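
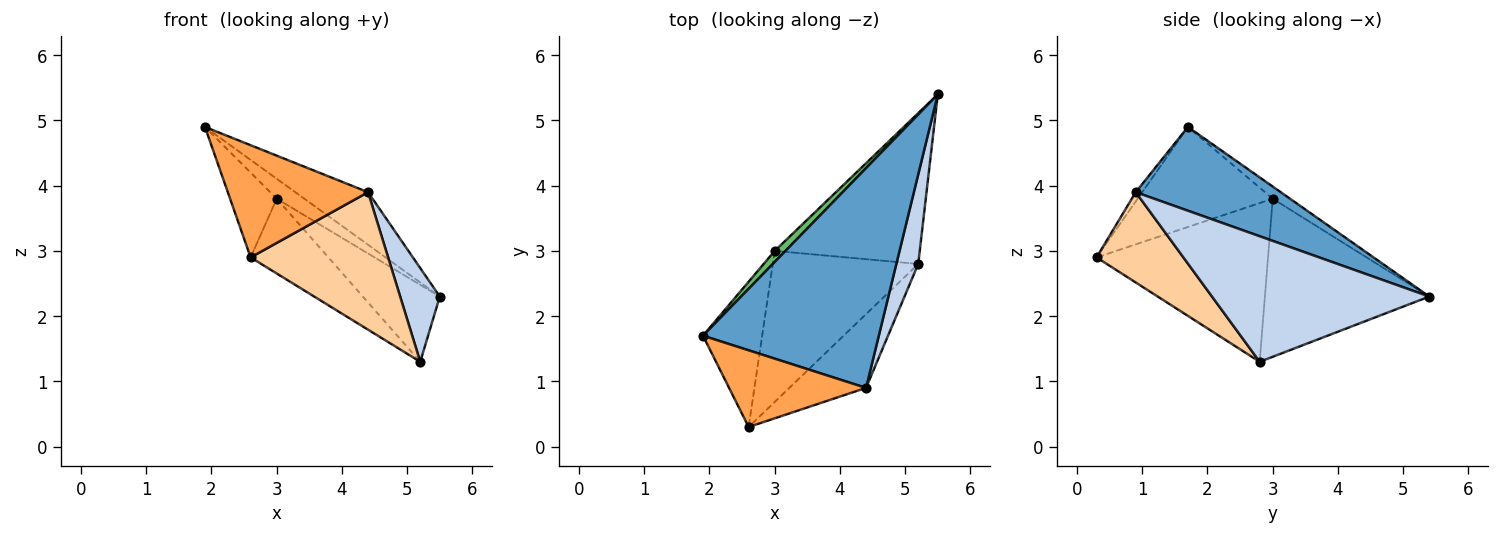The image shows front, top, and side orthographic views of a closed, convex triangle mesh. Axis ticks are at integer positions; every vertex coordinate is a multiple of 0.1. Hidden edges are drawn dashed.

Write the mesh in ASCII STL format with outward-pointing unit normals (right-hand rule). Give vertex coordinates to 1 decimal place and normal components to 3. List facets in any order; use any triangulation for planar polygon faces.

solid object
 facet normal 0.420 0.211 0.882
  outer loop
   vertex 4.4 0.9 3.9
   vertex 5.5 5.4 2.3
   vertex 1.9 1.7 4.9
  endloop
 endfacet
 facet normal 0.970 -0.177 0.169
  outer loop
   vertex 4.4 0.9 3.9
   vertex 5.2 2.8 1.3
   vertex 5.5 5.4 2.3
  endloop
 endfacet
 facet normal -0.038 -0.825 0.564
  outer loop
   vertex 4.4 0.9 3.9
   vertex 1.9 1.7 4.9
   vertex 2.6 0.3 2.9
  endloop
 endfacet
 facet normal 0.486 -0.770 -0.413
  outer loop
   vertex 4.4 0.9 3.9
   vertex 2.6 0.3 2.9
   vertex 5.2 2.8 1.3
  endloop
 endfacet
 facet normal -0.481 0.767 0.425
  outer loop
   vertex 3.0 3.0 3.8
   vertex 1.9 1.7 4.9
   vertex 5.5 5.4 2.3
  endloop
 endfacet
 facet normal -0.825 0.285 -0.488
  outer loop
   vertex 3.0 3.0 3.8
   vertex 2.6 0.3 2.9
   vertex 1.9 1.7 4.9
  endloop
 endfacet
 facet normal -0.697 0.326 -0.639
  outer loop
   vertex 3.0 3.0 3.8
   vertex 5.5 5.4 2.3
   vertex 5.2 2.8 1.3
  endloop
 endfacet
 facet normal -0.699 0.317 -0.641
  outer loop
   vertex 3.0 3.0 3.8
   vertex 5.2 2.8 1.3
   vertex 2.6 0.3 2.9
  endloop
 endfacet
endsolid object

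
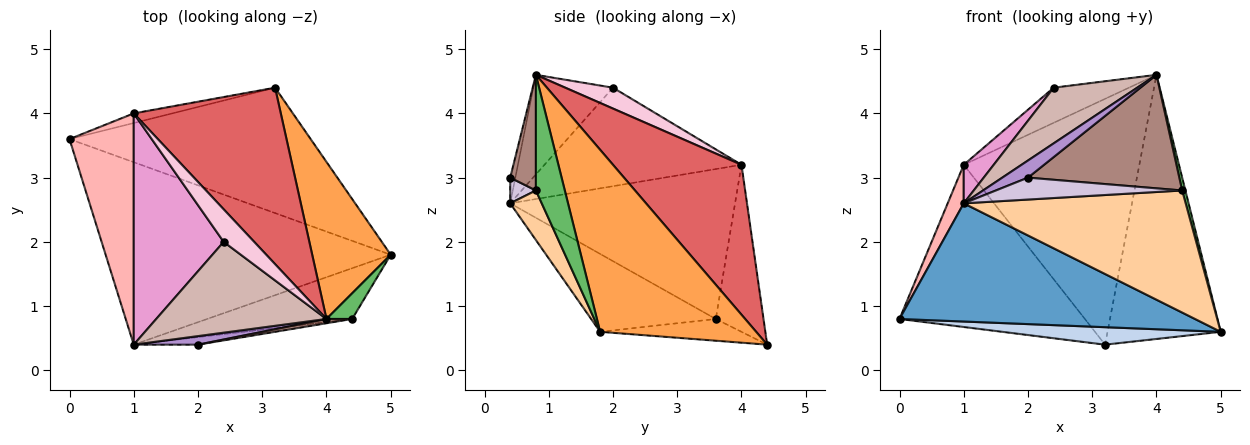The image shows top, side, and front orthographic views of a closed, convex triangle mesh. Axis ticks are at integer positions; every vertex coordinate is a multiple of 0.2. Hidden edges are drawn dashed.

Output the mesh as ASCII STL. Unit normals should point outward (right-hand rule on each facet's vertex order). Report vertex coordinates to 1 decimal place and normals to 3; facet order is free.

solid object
 facet normal -0.224 -0.530 -0.818
  outer loop
   vertex 1.0 0.4 2.6
   vertex 0.0 3.6 0.8
   vertex 5.0 1.8 0.6
  endloop
 endfacet
 facet normal -0.089 -0.137 -0.987
  outer loop
   vertex 3.2 4.4 0.4
   vertex 5.0 1.8 0.6
   vertex 0.0 3.6 0.8
  endloop
 endfacet
 facet normal 0.764 0.554 0.330
  outer loop
   vertex 3.2 4.4 0.4
   vertex 4.0 0.8 4.6
   vertex 5.0 1.8 0.6
  endloop
 endfacet
 facet normal 0.130 -0.916 -0.381
  outer loop
   vertex 4.4 0.8 2.8
   vertex 1.0 0.4 2.6
   vertex 5.0 1.8 0.6
  endloop
 endfacet
 facet normal 0.970 -0.108 0.216
  outer loop
   vertex 4.4 0.8 2.8
   vertex 5.0 1.8 0.6
   vertex 4.0 0.8 4.6
  endloop
 endfacet
 facet normal -0.249 0.967 -0.057
  outer loop
   vertex 1.0 4.0 3.2
   vertex 3.2 4.4 0.4
   vertex 0.0 3.6 0.8
  endloop
 endfacet
 facet normal 0.511 0.698 0.501
  outer loop
   vertex 1.0 4.0 3.2
   vertex 4.0 0.8 4.6
   vertex 3.2 4.4 0.4
  endloop
 endfacet
 facet normal -0.917 -0.066 0.393
  outer loop
   vertex 1.0 4.0 3.2
   vertex 0.0 3.6 0.8
   vertex 1.0 0.4 2.6
  endloop
 endfacet
 facet normal -0.176 -0.880 0.440
  outer loop
   vertex 2.0 0.4 3.0
   vertex 4.0 0.8 4.6
   vertex 1.0 0.4 2.6
  endloop
 endfacet
 facet normal 0.129 -0.937 -0.323
  outer loop
   vertex 2.0 0.4 3.0
   vertex 1.0 0.4 2.6
   vertex 4.4 0.8 2.8
  endloop
 endfacet
 facet normal 0.167 -0.985 0.037
  outer loop
   vertex 2.0 0.4 3.0
   vertex 4.4 0.8 2.8
   vertex 4.0 0.8 4.6
  endloop
 endfacet
 facet normal -0.446 -0.468 0.763
  outer loop
   vertex 2.4 2.0 4.4
   vertex 1.0 0.4 2.6
   vertex 4.0 0.8 4.6
  endloop
 endfacet
 facet normal -0.734 -0.112 0.670
  outer loop
   vertex 2.4 2.0 4.4
   vertex 1.0 4.0 3.2
   vertex 1.0 0.4 2.6
  endloop
 endfacet
 facet normal 0.422 0.665 0.616
  outer loop
   vertex 2.4 2.0 4.4
   vertex 4.0 0.8 4.6
   vertex 1.0 4.0 3.2
  endloop
 endfacet
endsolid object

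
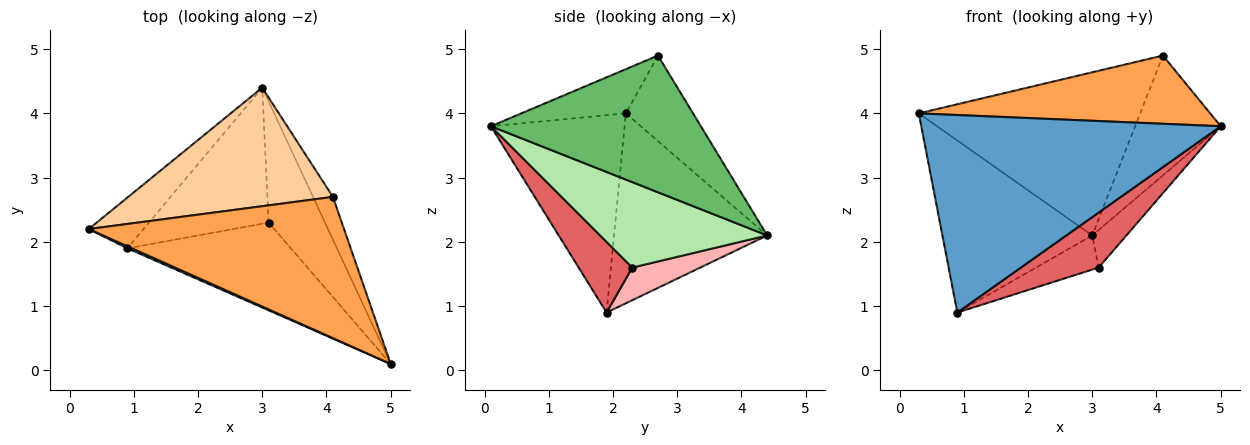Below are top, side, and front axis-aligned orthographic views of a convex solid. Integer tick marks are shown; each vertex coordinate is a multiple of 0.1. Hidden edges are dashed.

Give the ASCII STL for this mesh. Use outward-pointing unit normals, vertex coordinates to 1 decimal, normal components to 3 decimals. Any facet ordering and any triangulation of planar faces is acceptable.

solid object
 facet normal -0.408 -0.913 0.009
  outer loop
   vertex 0.9 1.9 0.9
   vertex 5.0 0.1 3.8
   vertex 0.3 2.2 4.0
  endloop
 endfacet
 facet normal -0.700 0.685 -0.202
  outer loop
   vertex 0.9 1.9 0.9
   vertex 0.3 2.2 4.0
   vertex 3.0 4.4 2.1
  endloop
 endfacet
 facet normal -0.154 -0.430 0.890
  outer loop
   vertex 4.1 2.7 4.9
   vertex 0.3 2.2 4.0
   vertex 5.0 0.1 3.8
  endloop
 endfacet
 facet normal -0.239 0.786 0.571
  outer loop
   vertex 4.1 2.7 4.9
   vertex 3.0 4.4 2.1
   vertex 0.3 2.2 4.0
  endloop
 endfacet
 facet normal 0.918 0.374 -0.133
  outer loop
   vertex 4.1 2.7 4.9
   vertex 5.0 0.1 3.8
   vertex 3.0 4.4 2.1
  endloop
 endfacet
 facet normal 0.823 0.168 -0.542
  outer loop
   vertex 3.1 2.3 1.6
   vertex 3.0 4.4 2.1
   vertex 5.0 0.1 3.8
  endloop
 endfacet
 facet normal 0.344 -0.499 -0.796
  outer loop
   vertex 3.1 2.3 1.6
   vertex 5.0 0.1 3.8
   vertex 0.9 1.9 0.9
  endloop
 endfacet
 facet normal 0.256 0.235 -0.938
  outer loop
   vertex 3.1 2.3 1.6
   vertex 0.9 1.9 0.9
   vertex 3.0 4.4 2.1
  endloop
 endfacet
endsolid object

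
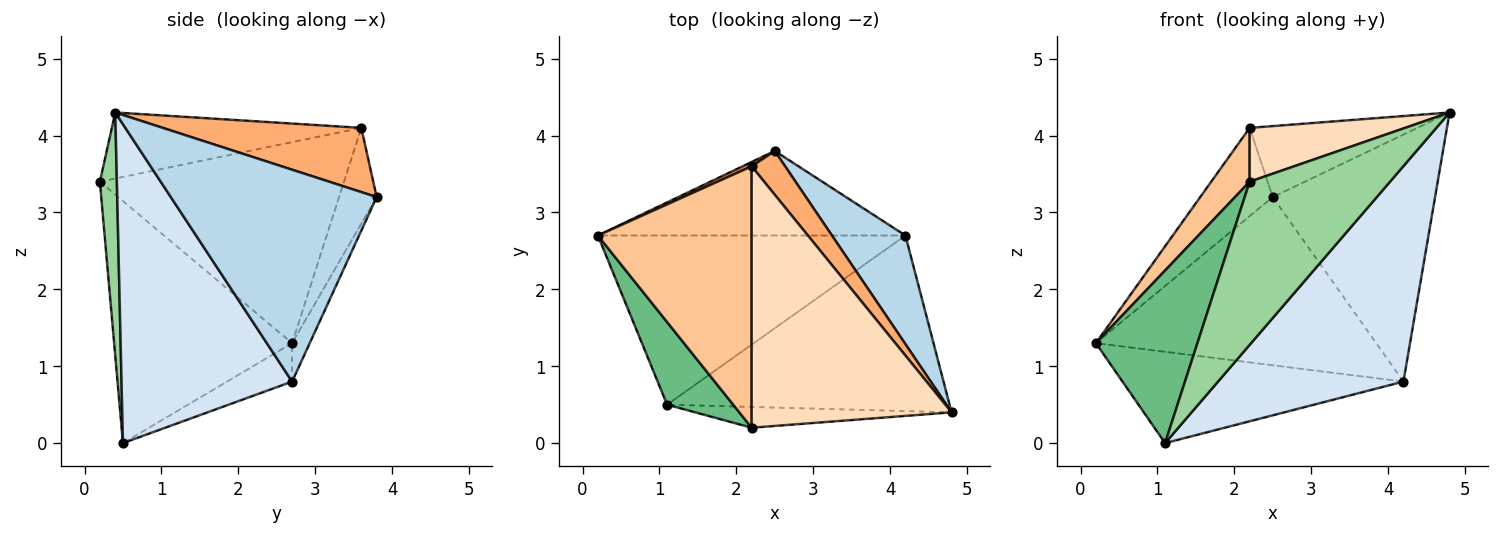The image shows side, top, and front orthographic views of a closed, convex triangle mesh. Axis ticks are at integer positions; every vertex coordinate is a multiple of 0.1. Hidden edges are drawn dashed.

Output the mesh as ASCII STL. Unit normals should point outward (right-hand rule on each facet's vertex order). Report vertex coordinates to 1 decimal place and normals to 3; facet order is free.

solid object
 facet normal -0.056 0.892 -0.449
  outer loop
   vertex 4.2 2.7 0.8
   vertex 0.2 2.7 1.3
   vertex 2.5 3.8 3.2
  endloop
 endfacet
 facet normal -0.109 0.472 -0.875
  outer loop
   vertex 4.2 2.7 0.8
   vertex 1.1 0.5 0.0
   vertex 0.2 2.7 1.3
  endloop
 endfacet
 facet normal 0.758 0.598 0.263
  outer loop
   vertex 4.2 2.7 0.8
   vertex 2.5 3.8 3.2
   vertex 4.8 0.4 4.3
  endloop
 endfacet
 facet normal 0.581 -0.631 -0.514
  outer loop
   vertex 4.2 2.7 0.8
   vertex 4.8 0.4 4.3
   vertex 1.1 0.5 0.0
  endloop
 endfacet
 facet normal -0.460 0.887 0.044
  outer loop
   vertex 2.2 3.6 4.1
   vertex 2.5 3.8 3.2
   vertex 0.2 2.7 1.3
  endloop
 endfacet
 facet normal 0.710 0.600 0.370
  outer loop
   vertex 2.2 3.6 4.1
   vertex 4.8 0.4 4.3
   vertex 2.5 3.8 3.2
  endloop
 endfacet
 facet normal -0.788 -0.124 0.603
  outer loop
   vertex 2.2 0.2 3.4
   vertex 2.2 3.6 4.1
   vertex 0.2 2.7 1.3
  endloop
 endfacet
 facet normal -0.308 -0.192 0.932
  outer loop
   vertex 2.2 0.2 3.4
   vertex 4.8 0.4 4.3
   vertex 2.2 3.6 4.1
  endloop
 endfacet
 facet normal -0.845 -0.482 0.231
  outer loop
   vertex 2.2 0.2 3.4
   vertex 0.2 2.7 1.3
   vertex 1.1 0.5 0.0
  endloop
 endfacet
 facet normal 0.119 -0.985 -0.125
  outer loop
   vertex 2.2 0.2 3.4
   vertex 1.1 0.5 0.0
   vertex 4.8 0.4 4.3
  endloop
 endfacet
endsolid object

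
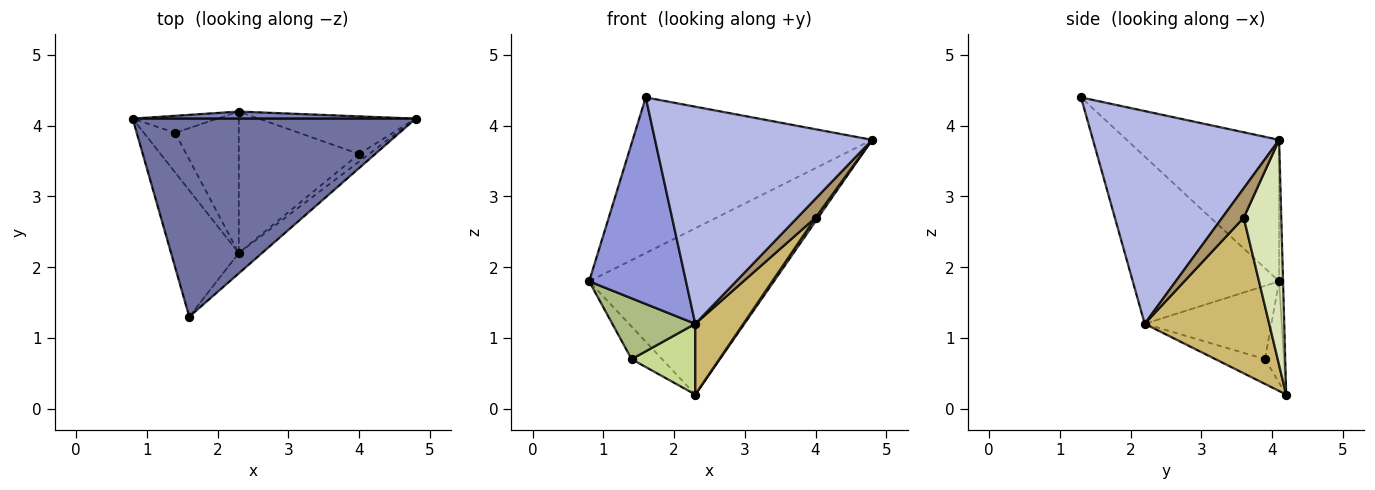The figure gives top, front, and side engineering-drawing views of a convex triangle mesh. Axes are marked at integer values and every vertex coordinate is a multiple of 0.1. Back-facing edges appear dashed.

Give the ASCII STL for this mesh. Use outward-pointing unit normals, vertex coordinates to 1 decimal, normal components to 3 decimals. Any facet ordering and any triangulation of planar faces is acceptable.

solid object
 facet normal -0.366 0.575 0.732
  outer loop
   vertex 1.6 1.3 4.4
   vertex 4.8 4.1 3.8
   vertex 0.8 4.1 1.8
  endloop
 endfacet
 facet normal -0.021 0.999 0.043
  outer loop
   vertex 2.3 4.2 0.2
   vertex 0.8 4.1 1.8
   vertex 4.8 4.1 3.8
  endloop
 endfacet
 facet normal -0.790 -0.523 -0.320
  outer loop
   vertex 2.3 2.2 1.2
   vertex 1.6 1.3 4.4
   vertex 0.8 4.1 1.8
  endloop
 endfacet
 facet normal 0.649 -0.757 -0.071
  outer loop
   vertex 2.3 2.2 1.2
   vertex 4.8 4.1 3.8
   vertex 1.6 1.3 4.4
  endloop
 endfacet
 facet normal -0.484 0.776 -0.405
  outer loop
   vertex 1.4 3.9 0.7
   vertex 0.8 4.1 1.8
   vertex 2.3 4.2 0.2
  endloop
 endfacet
 facet normal -0.788 -0.516 -0.336
  outer loop
   vertex 1.4 3.9 0.7
   vertex 2.3 2.2 1.2
   vertex 0.8 4.1 1.8
  endloop
 endfacet
 facet normal -0.329 -0.422 -0.845
  outer loop
   vertex 1.4 3.9 0.7
   vertex 2.3 4.2 0.2
   vertex 2.3 2.2 1.2
  endloop
 endfacet
 facet normal 0.819 -0.056 -0.571
  outer loop
   vertex 4.0 3.6 2.7
   vertex 2.3 4.2 0.2
   vertex 4.8 4.1 3.8
  endloop
 endfacet
 facet normal 0.738 -0.626 -0.252
  outer loop
   vertex 4.0 3.6 2.7
   vertex 4.8 4.1 3.8
   vertex 2.3 2.2 1.2
  endloop
 endfacet
 facet normal 0.757 -0.292 -0.585
  outer loop
   vertex 4.0 3.6 2.7
   vertex 2.3 2.2 1.2
   vertex 2.3 4.2 0.2
  endloop
 endfacet
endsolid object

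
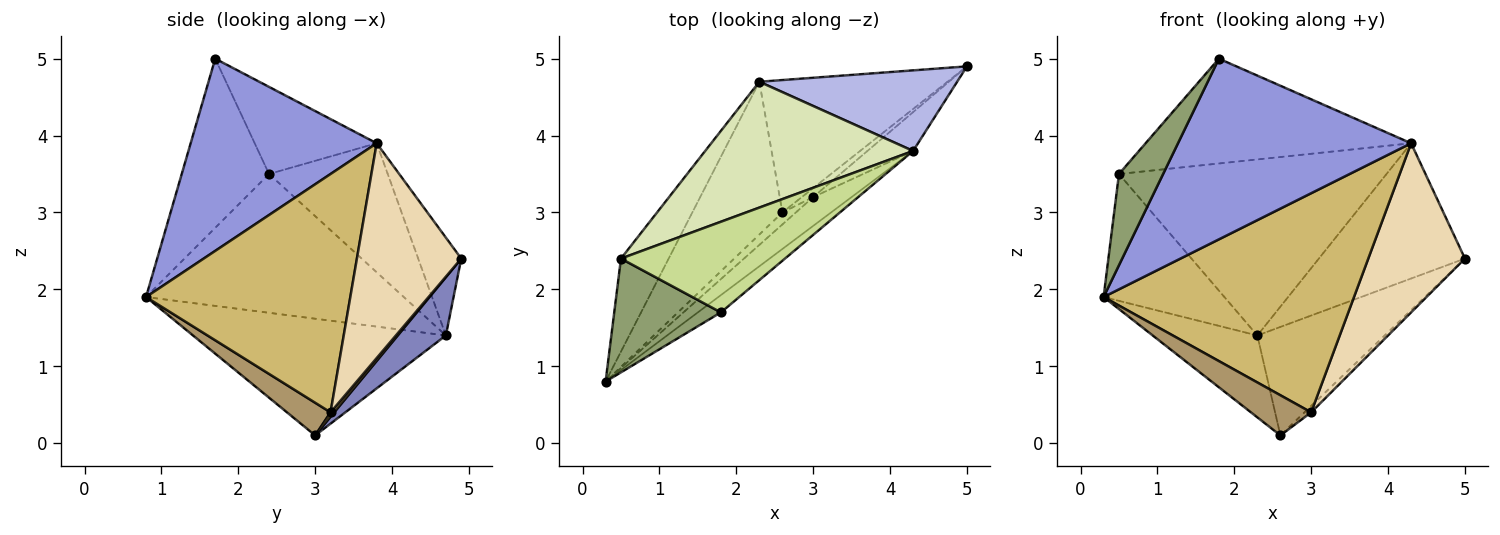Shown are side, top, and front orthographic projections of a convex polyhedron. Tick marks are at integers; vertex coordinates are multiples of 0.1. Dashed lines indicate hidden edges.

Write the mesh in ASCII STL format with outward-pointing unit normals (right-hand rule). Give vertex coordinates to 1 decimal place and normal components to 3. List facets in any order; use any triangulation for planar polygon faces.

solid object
 facet normal -0.752 0.311 -0.581
  outer loop
   vertex 2.3 4.7 1.4
   vertex 2.6 3.0 0.1
   vertex 0.3 0.8 1.9
  endloop
 endfacet
 facet normal 0.233 0.616 -0.752
  outer loop
   vertex 2.3 4.7 1.4
   vertex 5.0 4.9 2.4
   vertex 2.6 3.0 0.1
  endloop
 endfacet
 facet normal 0.622 -0.779 -0.075
  outer loop
   vertex 4.3 3.8 3.9
   vertex 1.8 1.7 5.0
   vertex 0.3 0.8 1.9
  endloop
 endfacet
 facet normal -0.245 0.833 0.496
  outer loop
   vertex 4.3 3.8 3.9
   vertex 5.0 4.9 2.4
   vertex 2.3 4.7 1.4
  endloop
 endfacet
 facet normal -0.778 -0.393 0.490
  outer loop
   vertex 0.5 2.4 3.5
   vertex 0.3 0.8 1.9
   vertex 1.8 1.7 5.0
  endloop
 endfacet
 facet normal -0.865 0.405 -0.297
  outer loop
   vertex 0.5 2.4 3.5
   vertex 2.3 4.7 1.4
   vertex 0.3 0.8 1.9
  endloop
 endfacet
 facet normal -0.328 0.714 0.618
  outer loop
   vertex 0.5 2.4 3.5
   vertex 1.8 1.7 5.0
   vertex 4.3 3.8 3.9
  endloop
 endfacet
 facet normal -0.339 0.765 0.547
  outer loop
   vertex 0.5 2.4 3.5
   vertex 4.3 3.8 3.9
   vertex 2.3 4.7 1.4
  endloop
 endfacet
 facet normal 0.570 -0.788 -0.235
  outer loop
   vertex 3.0 3.2 0.4
   vertex 0.3 0.8 1.9
   vertex 2.6 3.0 0.1
  endloop
 endfacet
 facet normal 0.629 -0.771 -0.101
  outer loop
   vertex 3.0 3.2 0.4
   vertex 4.3 3.8 3.9
   vertex 0.3 0.8 1.9
  endloop
 endfacet
 facet normal 0.305 0.554 -0.775
  outer loop
   vertex 3.0 3.2 0.4
   vertex 2.6 3.0 0.1
   vertex 5.0 4.9 2.4
  endloop
 endfacet
 facet normal 0.725 -0.671 -0.154
  outer loop
   vertex 3.0 3.2 0.4
   vertex 5.0 4.9 2.4
   vertex 4.3 3.8 3.9
  endloop
 endfacet
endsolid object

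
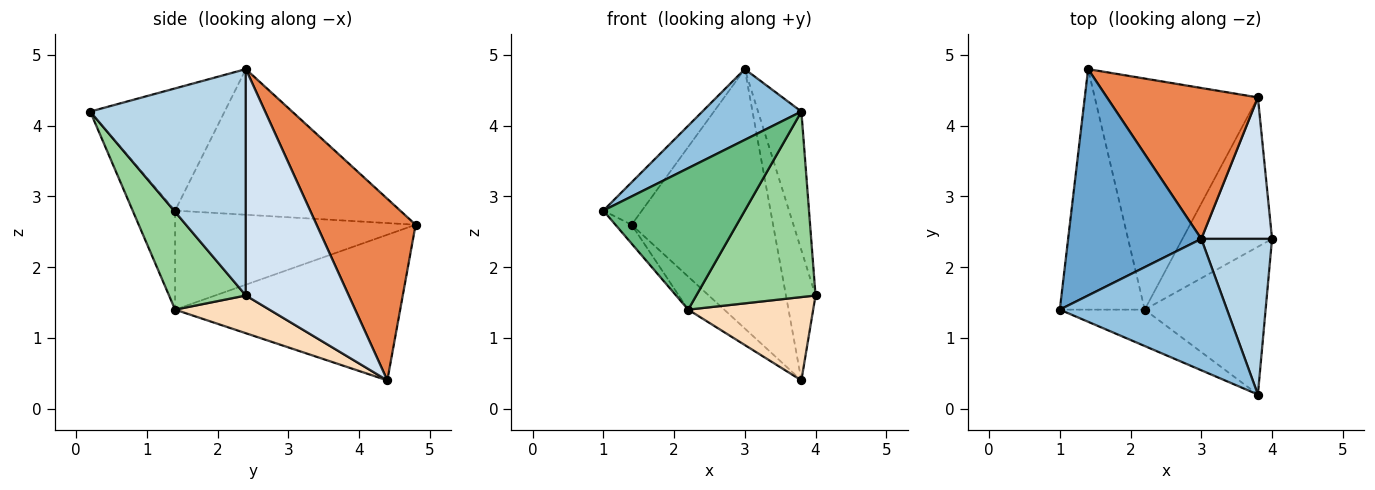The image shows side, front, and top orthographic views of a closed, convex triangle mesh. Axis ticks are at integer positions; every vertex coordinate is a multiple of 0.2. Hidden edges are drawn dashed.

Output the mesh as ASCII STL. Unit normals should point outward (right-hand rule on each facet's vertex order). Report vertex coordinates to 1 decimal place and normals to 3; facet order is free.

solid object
 facet normal -0.732 0.126 0.669
  outer loop
   vertex 3.0 2.4 4.8
   vertex 1.4 4.8 2.6
   vertex 1.0 1.4 2.8
  endloop
 endfacet
 facet normal -0.541 -0.399 0.740
  outer loop
   vertex 3.8 0.2 4.2
   vertex 3.0 2.4 4.8
   vertex 1.0 1.4 2.8
  endloop
 endfacet
 facet normal 0.922 0.257 0.288
  outer loop
   vertex 3.8 0.2 4.2
   vertex 4.0 2.4 1.6
   vertex 3.0 2.4 4.8
  endloop
 endfacet
 facet normal 0.920 0.265 0.288
  outer loop
   vertex 3.8 4.4 0.4
   vertex 3.0 2.4 4.8
   vertex 4.0 2.4 1.6
  endloop
 endfacet
 facet normal 0.518 0.740 0.430
  outer loop
   vertex 3.8 4.4 0.4
   vertex 1.4 4.8 2.6
   vertex 3.0 2.4 4.8
  endloop
 endfacet
 facet normal -0.758 0.051 -0.650
  outer loop
   vertex 2.2 1.4 1.4
   vertex 1.0 1.4 2.8
   vertex 1.4 4.8 2.6
  endloop
 endfacet
 facet normal -0.662 0.106 -0.742
  outer loop
   vertex 2.2 1.4 1.4
   vertex 1.4 4.8 2.6
   vertex 3.8 4.4 0.4
  endloop
 endfacet
 facet normal 0.345 -0.457 -0.820
  outer loop
   vertex 2.2 1.4 1.4
   vertex 3.8 4.4 0.4
   vertex 4.0 2.4 1.6
  endloop
 endfacet
 facet normal -0.279 -0.930 -0.239
  outer loop
   vertex 2.2 1.4 1.4
   vertex 3.8 0.2 4.2
   vertex 1.0 1.4 2.8
  endloop
 endfacet
 facet normal 0.450 -0.699 -0.556
  outer loop
   vertex 2.2 1.4 1.4
   vertex 4.0 2.4 1.6
   vertex 3.8 0.2 4.2
  endloop
 endfacet
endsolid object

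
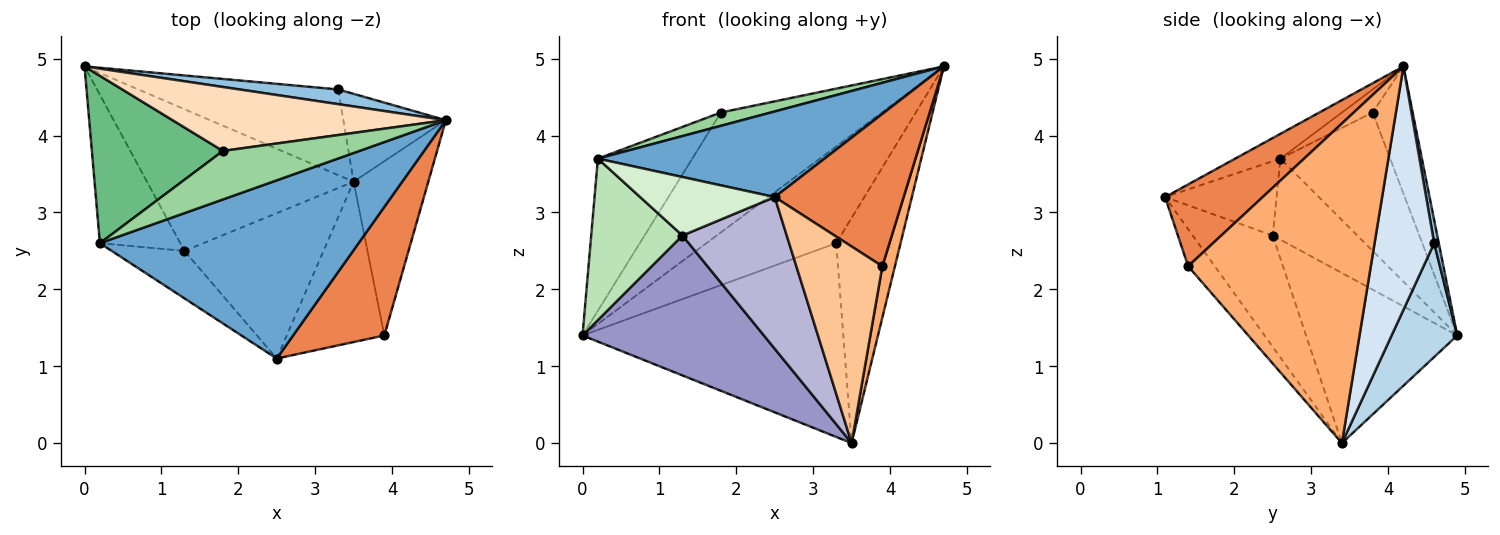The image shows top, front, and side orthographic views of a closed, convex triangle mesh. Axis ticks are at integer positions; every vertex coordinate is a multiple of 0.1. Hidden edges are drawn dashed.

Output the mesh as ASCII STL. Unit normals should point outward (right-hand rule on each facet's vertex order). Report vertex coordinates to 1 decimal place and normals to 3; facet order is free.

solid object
 facet normal -0.086 -0.431 0.898
  outer loop
   vertex 0.2 2.6 3.7
   vertex 2.5 1.1 3.2
   vertex 4.7 4.2 4.9
  endloop
 endfacet
 facet normal 0.035 0.988 0.150
  outer loop
   vertex 3.3 4.6 2.6
   vertex 0.0 4.9 1.4
   vertex 4.7 4.2 4.9
  endloop
 endfacet
 facet normal 0.224 0.891 -0.394
  outer loop
   vertex 3.3 4.6 2.6
   vertex 3.5 3.4 0.0
   vertex 0.0 4.9 1.4
  endloop
 endfacet
 facet normal 0.654 0.705 -0.275
  outer loop
   vertex 3.3 4.6 2.6
   vertex 4.7 4.2 4.9
   vertex 3.5 3.4 0.0
  endloop
 endfacet
 facet normal 0.501 -0.662 0.558
  outer loop
   vertex 3.9 1.4 2.3
   vertex 4.7 4.2 4.9
   vertex 2.5 1.1 3.2
  endloop
 endfacet
 facet normal 0.972 -0.067 -0.227
  outer loop
   vertex 3.9 1.4 2.3
   vertex 3.5 3.4 0.0
   vertex 4.7 4.2 4.9
  endloop
 endfacet
 facet normal -0.234 -0.753 -0.615
  outer loop
   vertex 3.9 1.4 2.3
   vertex 2.5 1.1 3.2
   vertex 3.5 3.4 0.0
  endloop
 endfacet
 facet normal -0.214 0.862 0.460
  outer loop
   vertex 1.8 3.8 4.3
   vertex 4.7 4.2 4.9
   vertex 0.0 4.9 1.4
  endloop
 endfacet
 facet normal -0.616 0.530 0.583
  outer loop
   vertex 1.8 3.8 4.3
   vertex 0.0 4.9 1.4
   vertex 0.2 2.6 3.7
  endloop
 endfacet
 facet normal -0.161 -0.261 0.952
  outer loop
   vertex 1.8 3.8 4.3
   vertex 0.2 2.6 3.7
   vertex 4.7 4.2 4.9
  endloop
 endfacet
 facet normal -0.564 -0.608 -0.559
  outer loop
   vertex 1.3 2.5 2.7
   vertex 0.2 2.6 3.7
   vertex 0.0 4.9 1.4
  endloop
 endfacet
 facet normal -0.541 -0.653 -0.530
  outer loop
   vertex 1.3 2.5 2.7
   vertex 2.5 1.1 3.2
   vertex 0.2 2.6 3.7
  endloop
 endfacet
 facet normal -0.505 -0.606 -0.614
  outer loop
   vertex 1.3 2.5 2.7
   vertex 0.0 4.9 1.4
   vertex 3.5 3.4 0.0
  endloop
 endfacet
 facet normal -0.485 -0.632 -0.605
  outer loop
   vertex 1.3 2.5 2.7
   vertex 3.5 3.4 0.0
   vertex 2.5 1.1 3.2
  endloop
 endfacet
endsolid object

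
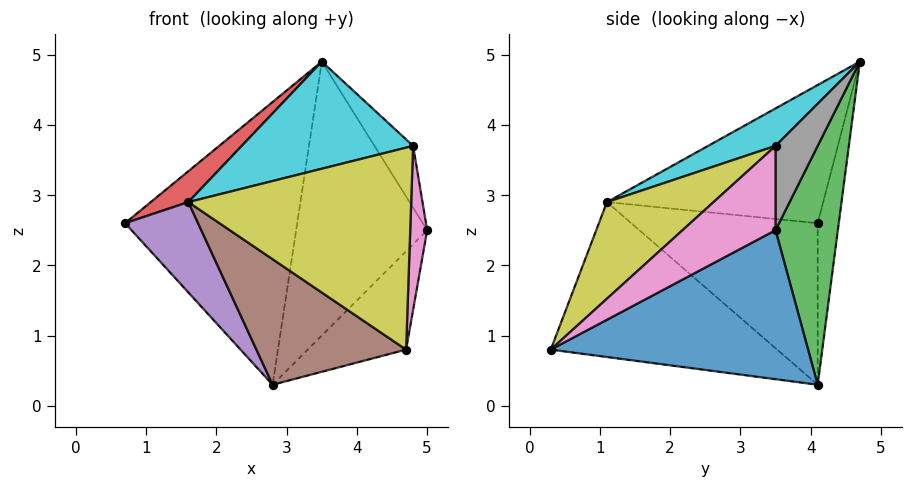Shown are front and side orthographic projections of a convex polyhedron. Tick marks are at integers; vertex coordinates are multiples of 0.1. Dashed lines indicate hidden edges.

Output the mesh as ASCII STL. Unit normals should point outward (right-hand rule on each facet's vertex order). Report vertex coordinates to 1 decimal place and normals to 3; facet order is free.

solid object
 facet normal 0.716 0.274 -0.642
  outer loop
   vertex 2.8 4.1 0.3
   vertex 5.0 3.5 2.5
   vertex 4.7 0.3 0.8
  endloop
 endfacet
 facet normal -0.121 0.987 -0.110
  outer loop
   vertex 3.5 4.7 4.9
   vertex 2.8 4.1 0.3
   vertex 0.7 4.1 2.6
  endloop
 endfacet
 facet normal 0.422 0.888 -0.180
  outer loop
   vertex 3.5 4.7 4.9
   vertex 5.0 3.5 2.5
   vertex 2.8 4.1 0.3
  endloop
 endfacet
 facet normal -0.617 -0.107 0.779
  outer loop
   vertex 1.6 1.1 2.9
   vertex 3.5 4.7 4.9
   vertex 0.7 4.1 2.6
  endloop
 endfacet
 facet normal -0.709 -0.278 -0.648
  outer loop
   vertex 1.6 1.1 2.9
   vertex 0.7 4.1 2.6
   vertex 2.8 4.1 0.3
  endloop
 endfacet
 facet normal -0.584 -0.386 -0.715
  outer loop
   vertex 1.6 1.1 2.9
   vertex 2.8 4.1 0.3
   vertex 4.7 0.3 0.8
  endloop
 endfacet
 facet normal 0.971 -0.177 0.162
  outer loop
   vertex 4.8 3.5 3.7
   vertex 4.7 0.3 0.8
   vertex 5.0 3.5 2.5
  endloop
 endfacet
 facet normal 0.732 0.671 0.122
  outer loop
   vertex 4.8 3.5 3.7
   vertex 5.0 3.5 2.5
   vertex 3.5 4.7 4.9
  endloop
 endfacet
 facet normal 0.308 -0.644 0.700
  outer loop
   vertex 4.8 3.5 3.7
   vertex 1.6 1.1 2.9
   vertex 4.7 0.3 0.8
  endloop
 endfacet
 facet normal 0.220 -0.560 0.799
  outer loop
   vertex 4.8 3.5 3.7
   vertex 3.5 4.7 4.9
   vertex 1.6 1.1 2.9
  endloop
 endfacet
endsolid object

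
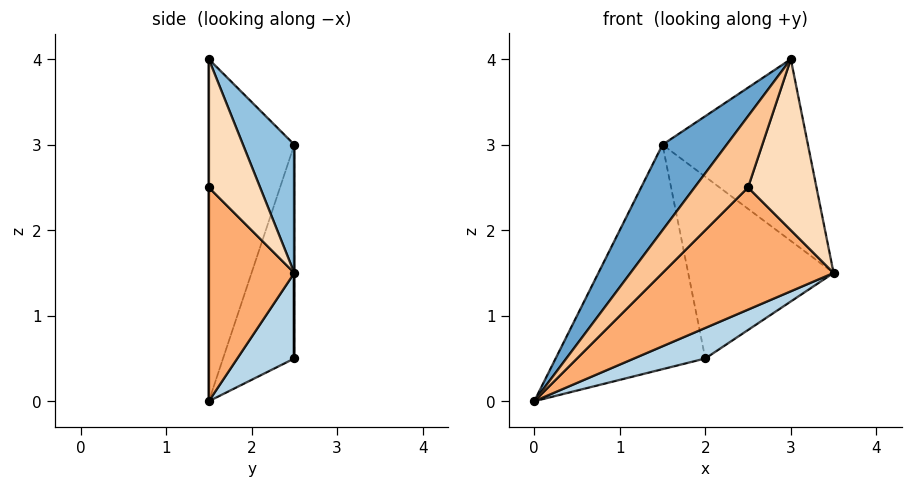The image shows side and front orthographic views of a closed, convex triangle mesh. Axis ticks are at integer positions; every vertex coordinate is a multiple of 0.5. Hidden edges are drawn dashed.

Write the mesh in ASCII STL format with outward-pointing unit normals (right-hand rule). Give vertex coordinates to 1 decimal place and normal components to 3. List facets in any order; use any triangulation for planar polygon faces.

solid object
 facet normal -0.686 -0.514 0.514
  outer loop
   vertex 1.5 2.5 3.0
   vertex 0.0 1.5 0.0
   vertex 3.0 1.5 4.0
  endloop
 endfacet
 facet normal 0.304 0.862 0.406
  outer loop
   vertex 1.5 2.5 3.0
   vertex 3.0 1.5 4.0
   vertex 3.5 2.5 1.5
  endloop
 endfacet
 facet normal 0.456 -0.570 -0.684
  outer loop
   vertex 2.0 2.5 0.5
   vertex 3.5 2.5 1.5
   vertex 0.0 1.5 0.0
  endloop
 endfacet
 facet normal -0.428 0.900 -0.086
  outer loop
   vertex 2.0 2.5 0.5
   vertex 0.0 1.5 0.0
   vertex 1.5 2.5 3.0
  endloop
 endfacet
 facet normal 0.000 1.000 0.000
  outer loop
   vertex 2.0 2.5 0.5
   vertex 1.5 2.5 3.0
   vertex 3.5 2.5 1.5
  endloop
 endfacet
 facet normal 0.408 -0.816 -0.408
  outer loop
   vertex 2.5 1.5 2.5
   vertex 0.0 1.5 0.0
   vertex 3.5 2.5 1.5
  endloop
 endfacet
 facet normal 0.000 -1.000 0.000
  outer loop
   vertex 2.5 1.5 2.5
   vertex 3.0 1.5 4.0
   vertex 0.0 1.5 0.0
  endloop
 endfacet
 facet normal 0.588 -0.784 -0.196
  outer loop
   vertex 2.5 1.5 2.5
   vertex 3.5 2.5 1.5
   vertex 3.0 1.5 4.0
  endloop
 endfacet
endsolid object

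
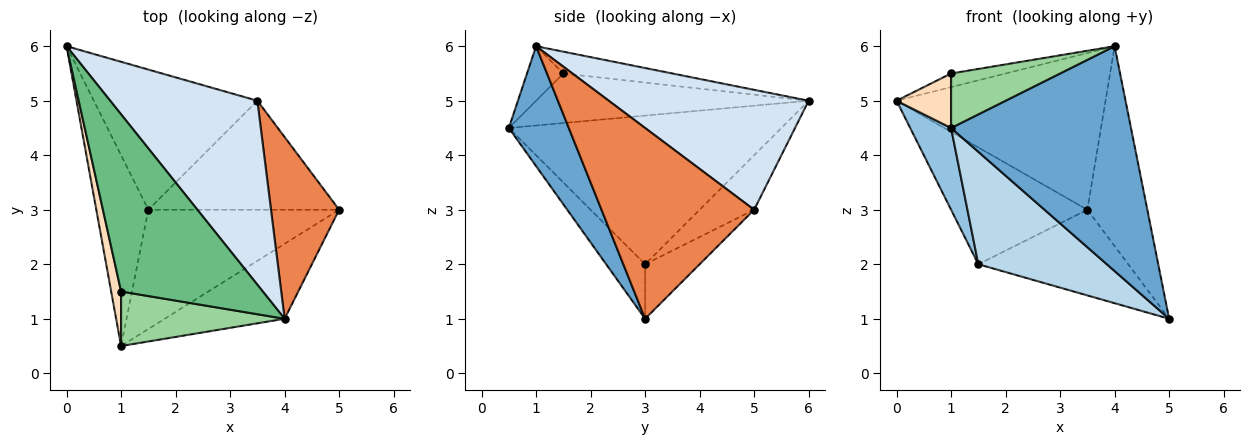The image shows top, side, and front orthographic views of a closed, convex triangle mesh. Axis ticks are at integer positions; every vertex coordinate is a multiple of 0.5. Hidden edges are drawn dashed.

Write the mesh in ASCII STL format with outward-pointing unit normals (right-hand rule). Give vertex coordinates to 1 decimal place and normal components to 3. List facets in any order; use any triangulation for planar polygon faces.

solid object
 facet normal 0.302 -0.905 -0.302
  outer loop
   vertex 4.0 1.0 6.0
   vertex 1.0 0.5 4.5
   vertex 5.0 3.0 1.0
  endloop
 endfacet
 facet normal -0.935 -0.140 -0.327
  outer loop
   vertex 1.5 3.0 2.0
   vertex 1.0 0.5 4.5
   vertex 0.0 6.0 5.0
  endloop
 endfacet
 facet normal -0.204 -0.672 -0.712
  outer loop
   vertex 1.5 3.0 2.0
   vertex 5.0 3.0 1.0
   vertex 1.0 0.5 4.5
  endloop
 endfacet
 facet normal 0.527 0.551 0.647
  outer loop
   vertex 3.5 5.0 3.0
   vertex 0.0 6.0 5.0
   vertex 4.0 1.0 6.0
  endloop
 endfacet
 facet normal 0.883 0.347 0.315
  outer loop
   vertex 3.5 5.0 3.0
   vertex 4.0 1.0 6.0
   vertex 5.0 3.0 1.0
  endloop
 endfacet
 facet normal -0.248 0.620 -0.744
  outer loop
   vertex 3.5 5.0 3.0
   vertex 1.5 3.0 2.0
   vertex 0.0 6.0 5.0
  endloop
 endfacet
 facet normal -0.219 0.603 -0.767
  outer loop
   vertex 3.5 5.0 3.0
   vertex 5.0 3.0 1.0
   vertex 1.5 3.0 2.0
  endloop
 endfacet
 facet normal -0.962 -0.192 0.192
  outer loop
   vertex 1.0 1.5 5.5
   vertex 0.0 6.0 5.0
   vertex 1.0 0.5 4.5
  endloop
 endfacet
 facet normal -0.152 0.076 0.986
  outer loop
   vertex 1.0 1.5 5.5
   vertex 4.0 1.0 6.0
   vertex 0.0 6.0 5.0
  endloop
 endfacet
 facet normal -0.229 -0.688 0.688
  outer loop
   vertex 1.0 1.5 5.5
   vertex 1.0 0.5 4.5
   vertex 4.0 1.0 6.0
  endloop
 endfacet
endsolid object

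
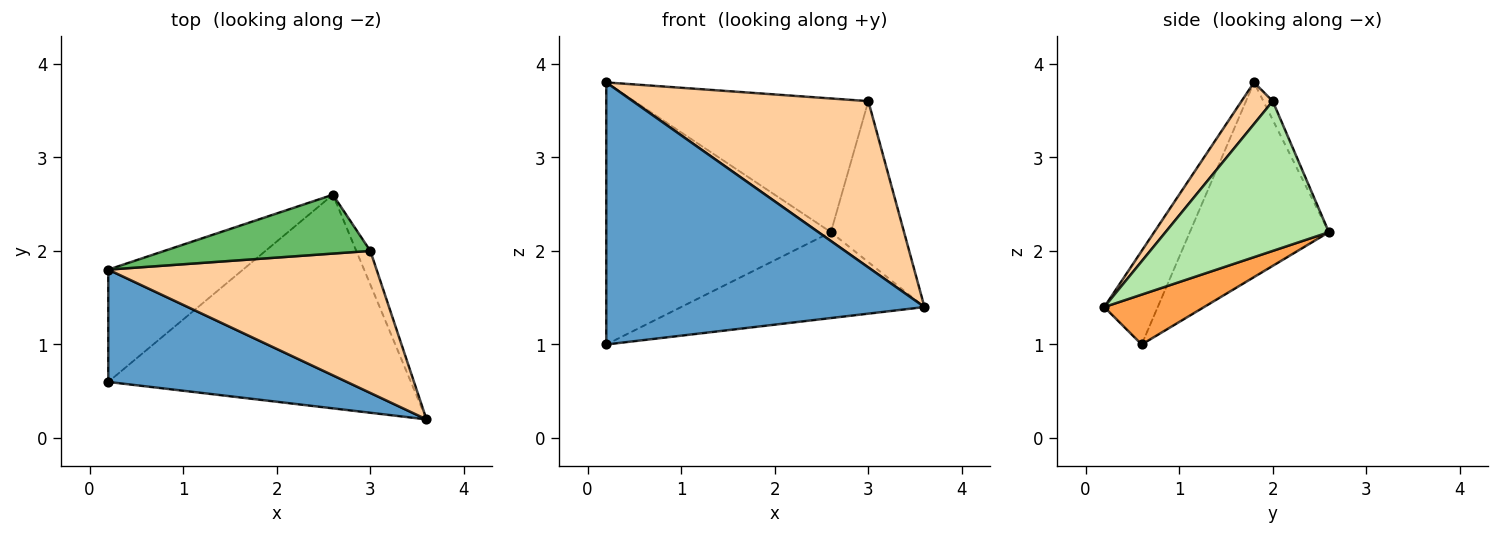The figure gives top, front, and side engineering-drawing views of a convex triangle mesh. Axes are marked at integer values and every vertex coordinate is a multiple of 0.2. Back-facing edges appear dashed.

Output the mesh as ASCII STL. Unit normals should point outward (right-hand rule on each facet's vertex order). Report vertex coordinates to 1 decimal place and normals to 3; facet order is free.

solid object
 facet normal -0.153 -0.908 0.389
  outer loop
   vertex 0.2 0.6 1.0
   vertex 3.6 0.2 1.4
   vertex 0.2 1.8 3.8
  endloop
 endfacet
 facet normal -0.495 0.799 -0.342
  outer loop
   vertex 0.2 0.6 1.0
   vertex 0.2 1.8 3.8
   vertex 2.6 2.6 2.2
  endloop
 endfacet
 facet normal 0.151 0.369 -0.917
  outer loop
   vertex 0.2 0.6 1.0
   vertex 2.6 2.6 2.2
   vertex 3.6 0.2 1.4
  endloop
 endfacet
 facet normal 0.100 -0.756 0.646
  outer loop
   vertex 3.0 2.0 3.6
   vertex 0.2 1.8 3.8
   vertex 3.6 0.2 1.4
  endloop
 endfacet
 facet normal -0.037 0.915 0.402
  outer loop
   vertex 3.0 2.0 3.6
   vertex 2.6 2.6 2.2
   vertex 0.2 1.8 3.8
  endloop
 endfacet
 facet normal 0.909 0.407 -0.085
  outer loop
   vertex 3.0 2.0 3.6
   vertex 3.6 0.2 1.4
   vertex 2.6 2.6 2.2
  endloop
 endfacet
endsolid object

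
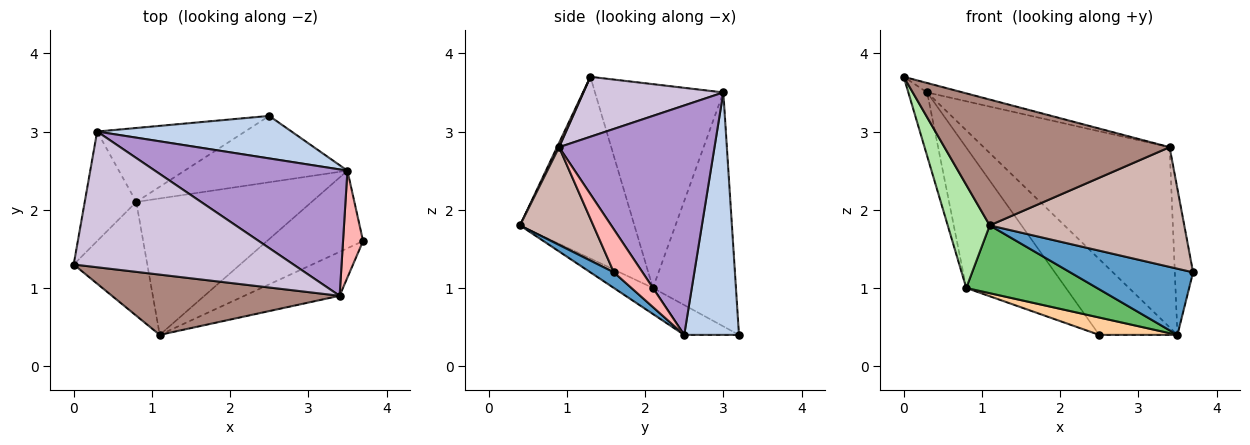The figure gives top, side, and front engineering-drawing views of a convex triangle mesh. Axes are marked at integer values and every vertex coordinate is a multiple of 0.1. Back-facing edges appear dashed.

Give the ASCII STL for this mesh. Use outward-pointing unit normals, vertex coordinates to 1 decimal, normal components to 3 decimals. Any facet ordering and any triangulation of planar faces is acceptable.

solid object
 facet normal 0.123 -0.644 -0.755
  outer loop
   vertex 3.5 2.5 0.4
   vertex 3.7 1.6 1.2
   vertex 1.1 0.4 1.8
  endloop
 endfacet
 facet normal 0.521 0.744 0.418
  outer loop
   vertex 3.5 2.5 0.4
   vertex 2.5 3.2 0.4
   vertex 0.3 3.0 3.5
  endloop
 endfacet
 facet normal -0.593 0.712 -0.375
  outer loop
   vertex 0.8 2.1 1.0
   vertex 0.3 3.0 3.5
   vertex 2.5 3.2 0.4
  endloop
 endfacet
 facet normal -0.175 -0.250 -0.952
  outer loop
   vertex 0.8 2.1 1.0
   vertex 2.5 3.2 0.4
   vertex 3.5 2.5 0.4
  endloop
 endfacet
 facet normal -0.132 -0.441 -0.888
  outer loop
   vertex 0.8 2.1 1.0
   vertex 3.5 2.5 0.4
   vertex 1.1 0.4 1.8
  endloop
 endfacet
 facet normal -0.877 -0.322 -0.355
  outer loop
   vertex 0.8 2.1 1.0
   vertex 1.1 0.4 1.8
   vertex 0.0 1.3 3.7
  endloop
 endfacet
 facet normal -0.960 0.141 -0.243
  outer loop
   vertex 0.8 2.1 1.0
   vertex 0.0 1.3 3.7
   vertex 0.3 3.0 3.5
  endloop
 endfacet
 facet normal 0.785 0.500 0.366
  outer loop
   vertex 3.4 0.9 2.8
   vertex 3.7 1.6 1.2
   vertex 3.5 2.5 0.4
  endloop
 endfacet
 facet normal 0.565 0.676 0.474
  outer loop
   vertex 3.4 0.9 2.8
   vertex 3.5 2.5 0.4
   vertex 0.3 3.0 3.5
  endloop
 endfacet
 facet normal 0.263 0.067 0.963
  outer loop
   vertex 3.4 0.9 2.8
   vertex 0.3 3.0 3.5
   vertex 0.0 1.3 3.7
  endloop
 endfacet
 facet normal 0.008 -0.902 0.432
  outer loop
   vertex 3.4 0.9 2.8
   vertex 0.0 1.3 3.7
   vertex 1.1 0.4 1.8
  endloop
 endfacet
 facet normal 0.334 -0.885 -0.325
  outer loop
   vertex 3.4 0.9 2.8
   vertex 1.1 0.4 1.8
   vertex 3.7 1.6 1.2
  endloop
 endfacet
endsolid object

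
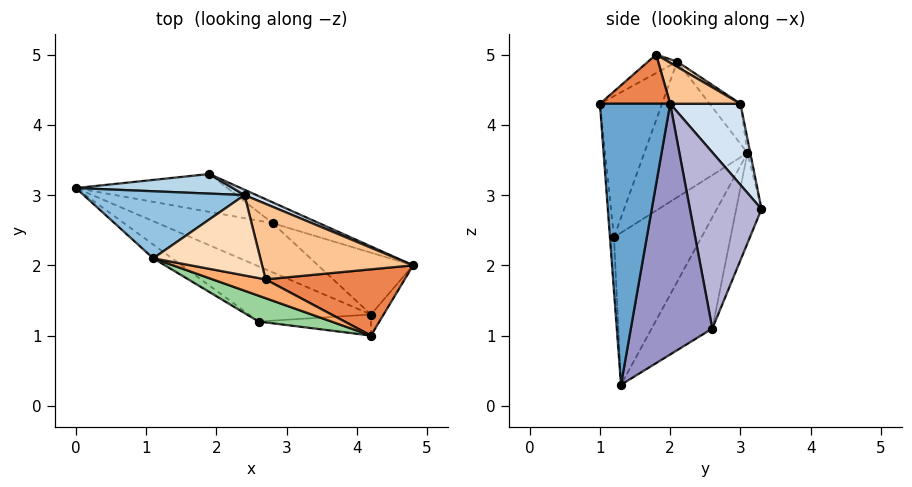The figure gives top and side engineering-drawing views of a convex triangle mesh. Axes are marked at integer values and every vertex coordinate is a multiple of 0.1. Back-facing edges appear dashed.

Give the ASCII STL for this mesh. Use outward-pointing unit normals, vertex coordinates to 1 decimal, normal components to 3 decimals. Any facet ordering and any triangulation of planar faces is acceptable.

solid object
 facet normal 0.857 -0.514 -0.039
  outer loop
   vertex 4.2 1.3 0.3
   vertex 4.8 2.0 4.3
   vertex 4.2 1.0 4.3
  endloop
 endfacet
 facet normal -0.171 0.706 0.688
  outer loop
   vertex 2.4 3.0 4.3
   vertex 0.0 3.1 3.6
   vertex 1.1 2.1 4.9
  endloop
 endfacet
 facet normal -0.018 0.979 0.202
  outer loop
   vertex 2.4 3.0 4.3
   vertex 1.9 3.3 2.8
   vertex 0.0 3.1 3.6
  endloop
 endfacet
 facet normal 0.384 0.922 0.056
  outer loop
   vertex 2.4 3.0 4.3
   vertex 4.8 2.0 4.3
   vertex 1.9 3.3 2.8
  endloop
 endfacet
 facet normal 0.327 -0.196 0.925
  outer loop
   vertex 2.7 1.8 5.0
   vertex 4.2 1.0 4.3
   vertex 4.8 2.0 4.3
  endloop
 endfacet
 facet normal -0.188 -0.822 0.537
  outer loop
   vertex 2.7 1.8 5.0
   vertex 1.1 2.1 4.9
   vertex 4.2 1.0 4.3
  endloop
 endfacet
 facet normal 0.222 0.532 0.817
  outer loop
   vertex 2.7 1.8 5.0
   vertex 4.8 2.0 4.3
   vertex 2.4 3.0 4.3
  endloop
 endfacet
 facet normal 0.042 0.511 0.858
  outer loop
   vertex 2.7 1.8 5.0
   vertex 2.4 3.0 4.3
   vertex 1.1 2.1 4.9
  endloop
 endfacet
 facet normal -0.036 -0.997 -0.075
  outer loop
   vertex 2.6 1.2 2.4
   vertex 4.2 1.3 0.3
   vertex 4.2 1.0 4.3
  endloop
 endfacet
 facet normal -0.303 -0.940 0.156
  outer loop
   vertex 2.6 1.2 2.4
   vertex 4.2 1.0 4.3
   vertex 1.1 2.1 4.9
  endloop
 endfacet
 facet normal -0.647 -0.558 -0.520
  outer loop
   vertex 2.6 1.2 2.4
   vertex 0.0 3.1 3.6
   vertex 4.2 1.3 0.3
  endloop
 endfacet
 facet normal -0.613 -0.785 -0.085
  outer loop
   vertex 2.6 1.2 2.4
   vertex 1.1 2.1 4.9
   vertex 0.0 3.1 3.6
  endloop
 endfacet
 facet normal 0.591 0.775 -0.224
  outer loop
   vertex 2.8 2.6 1.1
   vertex 4.8 2.0 4.3
   vertex 4.2 1.3 0.3
  endloop
 endfacet
 facet normal 0.457 0.881 -0.121
  outer loop
   vertex 2.8 2.6 1.1
   vertex 1.9 3.3 2.8
   vertex 4.8 2.0 4.3
  endloop
 endfacet
 facet normal -0.665 -0.294 -0.686
  outer loop
   vertex 2.8 2.6 1.1
   vertex 4.2 1.3 0.3
   vertex 0.0 3.1 3.6
  endloop
 endfacet
 facet normal -0.294 0.819 -0.493
  outer loop
   vertex 2.8 2.6 1.1
   vertex 0.0 3.1 3.6
   vertex 1.9 3.3 2.8
  endloop
 endfacet
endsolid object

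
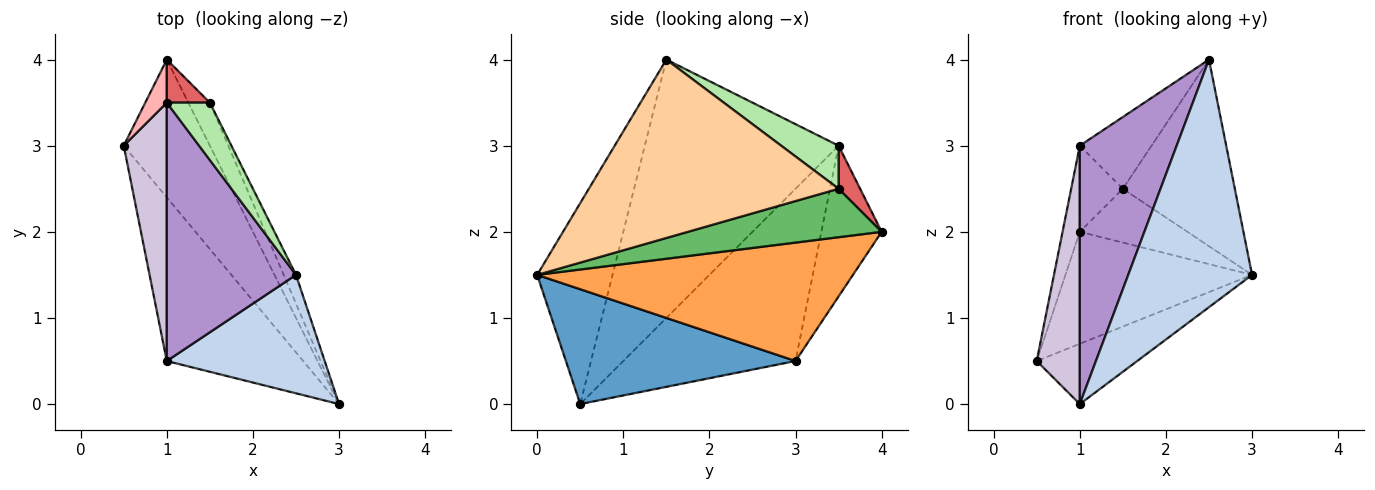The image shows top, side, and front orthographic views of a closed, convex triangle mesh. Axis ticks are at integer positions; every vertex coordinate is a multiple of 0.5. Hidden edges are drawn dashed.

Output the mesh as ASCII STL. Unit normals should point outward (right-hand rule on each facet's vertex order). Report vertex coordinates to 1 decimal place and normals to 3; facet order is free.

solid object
 facet normal 0.620 0.271 -0.736
  outer loop
   vertex 1.0 0.5 0.0
   vertex 0.5 3.0 0.5
   vertex 3.0 0.0 1.5
  endloop
 endfacet
 facet normal -0.481 -0.791 0.378
  outer loop
   vertex 2.5 1.5 4.0
   vertex 1.0 0.5 0.0
   vertex 3.0 0.0 1.5
  endloop
 endfacet
 facet normal 0.730 0.431 -0.531
  outer loop
   vertex 1.0 4.0 2.0
   vertex 3.0 0.0 1.5
   vertex 0.5 3.0 0.5
  endloop
 endfacet
 facet normal 0.911 0.408 -0.063
  outer loop
   vertex 1.5 3.5 2.5
   vertex 2.5 1.5 4.0
   vertex 3.0 0.0 1.5
  endloop
 endfacet
 facet normal 0.815 0.453 -0.362
  outer loop
   vertex 1.5 3.5 2.5
   vertex 3.0 0.0 1.5
   vertex 1.0 4.0 2.0
  endloop
 endfacet
 facet normal 0.530 0.662 0.530
  outer loop
   vertex 1.0 3.5 3.0
   vertex 2.5 1.5 4.0
   vertex 1.5 3.5 2.5
  endloop
 endfacet
 facet normal 0.408 0.816 0.408
  outer loop
   vertex 1.0 3.5 3.0
   vertex 1.5 3.5 2.5
   vertex 1.0 4.0 2.0
  endloop
 endfacet
 facet normal -0.953 0.272 0.136
  outer loop
   vertex 1.0 3.5 3.0
   vertex 1.0 4.0 2.0
   vertex 0.5 3.0 0.5
  endloop
 endfacet
 facet normal -0.816 -0.408 0.408
  outer loop
   vertex 1.0 3.5 3.0
   vertex 1.0 0.5 0.0
   vertex 2.5 1.5 4.0
  endloop
 endfacet
 facet normal -0.943 -0.236 0.236
  outer loop
   vertex 1.0 3.5 3.0
   vertex 0.5 3.0 0.5
   vertex 1.0 0.5 0.0
  endloop
 endfacet
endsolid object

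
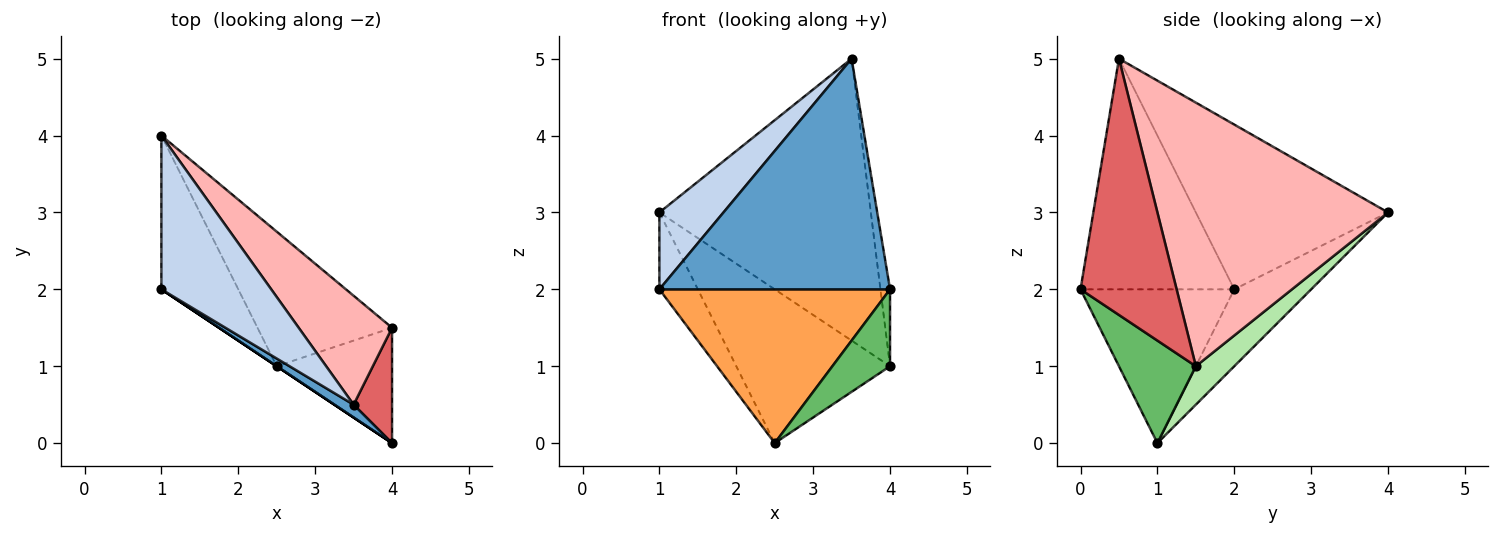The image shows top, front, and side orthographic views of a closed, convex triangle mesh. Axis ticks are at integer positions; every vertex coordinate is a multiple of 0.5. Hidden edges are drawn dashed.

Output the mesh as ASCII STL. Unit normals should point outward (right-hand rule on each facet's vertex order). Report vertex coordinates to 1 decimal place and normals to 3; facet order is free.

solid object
 facet normal -0.554 -0.831 0.046
  outer loop
   vertex 3.5 0.5 5.0
   vertex 1.0 2.0 2.0
   vertex 4.0 0.0 2.0
  endloop
 endfacet
 facet normal -0.802 -0.267 0.535
  outer loop
   vertex 3.5 0.5 5.0
   vertex 1.0 4.0 3.0
   vertex 1.0 2.0 2.0
  endloop
 endfacet
 facet normal -0.555 -0.832 0.000
  outer loop
   vertex 2.5 1.0 0.0
   vertex 4.0 0.0 2.0
   vertex 1.0 2.0 2.0
  endloop
 endfacet
 facet normal -0.667 0.333 -0.667
  outer loop
   vertex 2.5 1.0 0.0
   vertex 1.0 2.0 2.0
   vertex 1.0 4.0 3.0
  endloop
 endfacet
 facet normal 0.595 -0.446 -0.669
  outer loop
   vertex 4.0 1.5 1.0
   vertex 4.0 0.0 2.0
   vertex 2.5 1.0 0.0
  endloop
 endfacet
 facet normal 0.185 0.740 -0.647
  outer loop
   vertex 4.0 1.5 1.0
   vertex 2.5 1.0 0.0
   vertex 1.0 4.0 3.0
  endloop
 endfacet
 facet normal 0.984 0.098 0.148
  outer loop
   vertex 4.0 1.5 1.0
   vertex 3.5 0.5 5.0
   vertex 4.0 0.0 2.0
  endloop
 endfacet
 facet normal 0.713 0.654 0.253
  outer loop
   vertex 4.0 1.5 1.0
   vertex 1.0 4.0 3.0
   vertex 3.5 0.5 5.0
  endloop
 endfacet
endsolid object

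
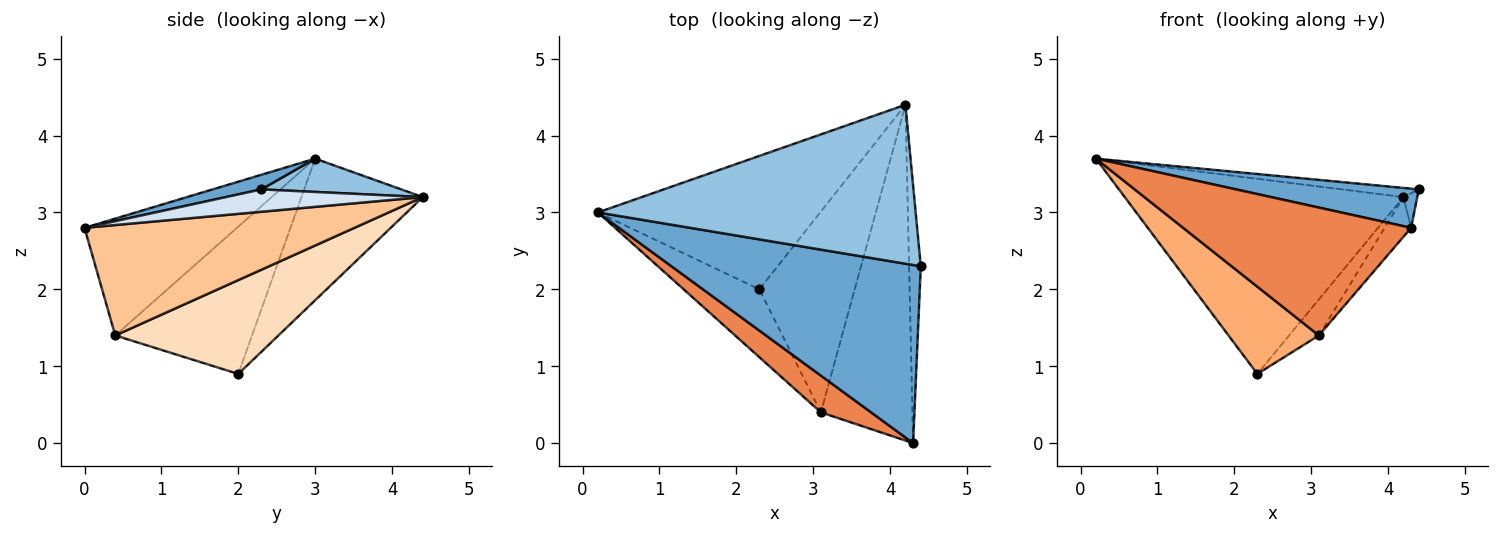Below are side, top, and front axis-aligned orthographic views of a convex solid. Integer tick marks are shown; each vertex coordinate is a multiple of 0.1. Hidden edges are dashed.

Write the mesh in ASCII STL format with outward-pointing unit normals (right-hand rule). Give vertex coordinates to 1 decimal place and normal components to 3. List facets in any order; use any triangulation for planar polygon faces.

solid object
 facet normal 0.057 -0.214 0.975
  outer loop
   vertex 4.3 0.0 2.8
   vertex 4.4 2.3 3.3
   vertex 0.2 3.0 3.7
  endloop
 endfacet
 facet normal 0.104 0.057 0.993
  outer loop
   vertex 4.2 4.4 3.2
   vertex 0.2 3.0 3.7
   vertex 4.4 2.3 3.3
  endloop
 endfacet
 facet normal -0.338 0.777 -0.531
  outer loop
   vertex 4.2 4.4 3.2
   vertex 2.3 2.0 0.9
   vertex 0.2 3.0 3.7
  endloop
 endfacet
 facet normal 0.884 0.062 -0.463
  outer loop
   vertex 4.2 4.4 3.2
   vertex 4.4 2.3 3.3
   vertex 4.3 0.0 2.8
  endloop
 endfacet
 facet normal -0.541 -0.809 0.232
  outer loop
   vertex 3.1 0.4 1.4
   vertex 4.3 0.0 2.8
   vertex 0.2 3.0 3.7
  endloop
 endfacet
 facet normal -0.767 -0.507 -0.394
  outer loop
   vertex 3.1 0.4 1.4
   vertex 0.2 3.0 3.7
   vertex 2.3 2.0 0.9
  endloop
 endfacet
 facet normal 0.768 0.075 -0.636
  outer loop
   vertex 3.1 0.4 1.4
   vertex 4.2 4.4 3.2
   vertex 4.3 0.0 2.8
  endloop
 endfacet
 facet normal 0.696 0.127 -0.707
  outer loop
   vertex 3.1 0.4 1.4
   vertex 2.3 2.0 0.9
   vertex 4.2 4.4 3.2
  endloop
 endfacet
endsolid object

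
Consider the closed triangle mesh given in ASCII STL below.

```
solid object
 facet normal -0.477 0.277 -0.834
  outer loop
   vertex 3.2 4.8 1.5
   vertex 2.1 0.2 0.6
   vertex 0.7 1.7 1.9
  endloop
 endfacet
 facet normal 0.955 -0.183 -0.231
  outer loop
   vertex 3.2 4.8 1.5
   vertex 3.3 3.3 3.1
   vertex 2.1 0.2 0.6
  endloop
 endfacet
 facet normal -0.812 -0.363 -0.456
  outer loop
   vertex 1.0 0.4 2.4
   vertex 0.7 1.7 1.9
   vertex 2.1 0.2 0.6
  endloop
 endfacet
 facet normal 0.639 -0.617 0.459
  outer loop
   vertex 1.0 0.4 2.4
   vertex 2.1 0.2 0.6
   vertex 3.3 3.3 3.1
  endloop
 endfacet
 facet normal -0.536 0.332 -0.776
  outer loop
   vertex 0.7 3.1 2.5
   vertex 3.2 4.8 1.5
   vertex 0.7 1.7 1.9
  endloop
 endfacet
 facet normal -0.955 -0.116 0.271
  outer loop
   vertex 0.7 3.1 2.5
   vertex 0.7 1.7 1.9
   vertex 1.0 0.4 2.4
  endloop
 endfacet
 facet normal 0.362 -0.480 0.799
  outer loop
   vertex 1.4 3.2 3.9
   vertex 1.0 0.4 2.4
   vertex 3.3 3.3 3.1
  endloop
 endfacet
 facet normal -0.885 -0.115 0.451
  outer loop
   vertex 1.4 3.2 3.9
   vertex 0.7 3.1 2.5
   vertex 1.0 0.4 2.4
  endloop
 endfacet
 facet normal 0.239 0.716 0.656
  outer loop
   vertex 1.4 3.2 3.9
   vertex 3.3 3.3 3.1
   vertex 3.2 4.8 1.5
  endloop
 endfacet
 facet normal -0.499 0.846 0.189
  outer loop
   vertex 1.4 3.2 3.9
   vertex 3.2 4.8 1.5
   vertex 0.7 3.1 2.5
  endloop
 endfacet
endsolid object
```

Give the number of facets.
10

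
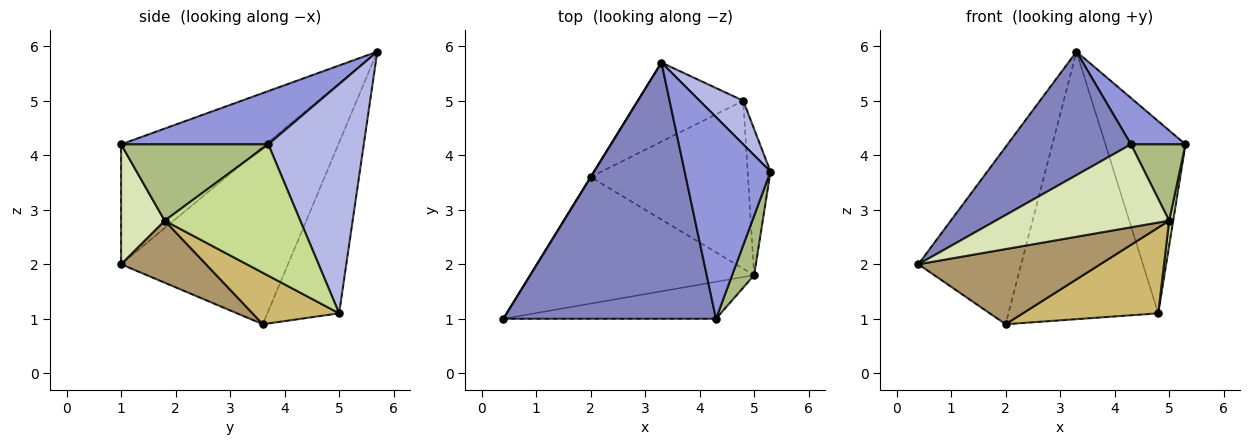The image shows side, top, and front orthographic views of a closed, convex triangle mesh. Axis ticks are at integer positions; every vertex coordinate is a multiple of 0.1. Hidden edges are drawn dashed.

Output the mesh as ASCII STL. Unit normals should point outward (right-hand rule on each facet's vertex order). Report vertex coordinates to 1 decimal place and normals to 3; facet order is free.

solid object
 facet normal -0.851 0.524 0.001
  outer loop
   vertex 2.0 3.6 0.9
   vertex 0.4 1.0 2.0
   vertex 3.3 5.7 5.9
  endloop
 endfacet
 facet normal -0.453 -0.387 0.803
  outer loop
   vertex 4.3 1.0 4.2
   vertex 3.3 5.7 5.9
   vertex 0.4 1.0 2.0
  endloop
 endfacet
 facet normal 0.517 -0.192 0.834
  outer loop
   vertex 4.3 1.0 4.2
   vertex 5.3 3.7 4.2
   vertex 3.3 5.7 5.9
  endloop
 endfacet
 facet normal 0.758 0.636 0.144
  outer loop
   vertex 4.8 5.0 1.1
   vertex 3.3 5.7 5.9
   vertex 5.3 3.7 4.2
  endloop
 endfacet
 facet normal -0.417 0.871 -0.258
  outer loop
   vertex 4.8 5.0 1.1
   vertex 2.0 3.6 0.9
   vertex 3.3 5.7 5.9
  endloop
 endfacet
 facet normal 0.905 -0.335 0.261
  outer loop
   vertex 5.0 1.8 2.8
   vertex 5.3 3.7 4.2
   vertex 4.3 1.0 4.2
  endloop
 endfacet
 facet normal 0.985 -0.029 -0.171
  outer loop
   vertex 5.0 1.8 2.8
   vertex 4.8 5.0 1.1
   vertex 5.3 3.7 4.2
  endloop
 endfacet
 facet normal 0.224 -0.890 -0.397
  outer loop
   vertex 5.0 1.8 2.8
   vertex 4.3 1.0 4.2
   vertex 0.4 1.0 2.0
  endloop
 endfacet
 facet normal 0.232 -0.497 -0.836
  outer loop
   vertex 5.0 1.8 2.8
   vertex 0.4 1.0 2.0
   vertex 2.0 3.6 0.9
  endloop
 endfacet
 facet normal 0.279 -0.437 -0.855
  outer loop
   vertex 5.0 1.8 2.8
   vertex 2.0 3.6 0.9
   vertex 4.8 5.0 1.1
  endloop
 endfacet
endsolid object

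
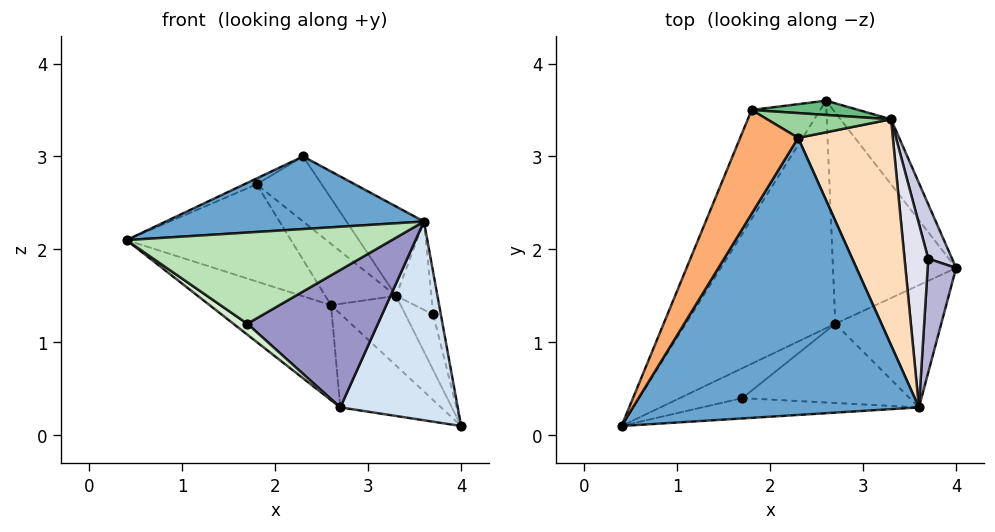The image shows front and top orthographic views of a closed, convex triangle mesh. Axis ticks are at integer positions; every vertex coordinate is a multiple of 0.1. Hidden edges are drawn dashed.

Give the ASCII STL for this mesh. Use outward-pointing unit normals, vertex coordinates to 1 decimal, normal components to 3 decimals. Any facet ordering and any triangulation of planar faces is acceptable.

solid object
 facet normal -0.045 -0.253 0.966
  outer loop
   vertex 3.6 0.3 2.3
   vertex 2.3 3.2 3.0
   vertex 0.4 0.1 2.1
  endloop
 endfacet
 facet normal -0.672 0.285 -0.684
  outer loop
   vertex 2.7 1.2 0.3
   vertex 0.4 0.1 2.1
   vertex 2.6 3.6 1.4
  endloop
 endfacet
 facet normal -0.311 0.385 -0.869
  outer loop
   vertex 2.7 1.2 0.3
   vertex 2.6 3.6 1.4
   vertex 4.0 1.8 0.1
  endloop
 endfacet
 facet normal 0.298 -0.813 -0.500
  outer loop
   vertex 2.7 1.2 0.3
   vertex 4.0 1.8 0.1
   vertex 3.6 0.3 2.3
  endloop
 endfacet
 facet normal -0.792 0.406 -0.456
  outer loop
   vertex 1.8 3.5 2.7
   vertex 2.6 3.6 1.4
   vertex 0.4 0.1 2.1
  endloop
 endfacet
 facet normal -0.492 0.049 0.869
  outer loop
   vertex 1.8 3.5 2.7
   vertex 0.4 0.1 2.1
   vertex 2.3 3.2 3.0
  endloop
 endfacet
 facet normal 0.293 0.699 -0.652
  outer loop
   vertex 3.3 3.4 1.5
   vertex 4.0 1.8 0.1
   vertex 2.6 3.6 1.4
  endloop
 endfacet
 facet normal 0.797 0.222 0.561
  outer loop
   vertex 3.3 3.4 1.5
   vertex 2.3 3.2 3.0
   vertex 3.6 0.3 2.3
  endloop
 endfacet
 facet normal 0.239 0.946 0.220
  outer loop
   vertex 3.3 3.4 1.5
   vertex 2.6 3.6 1.4
   vertex 1.8 3.5 2.7
  endloop
 endfacet
 facet normal 0.328 0.883 0.336
  outer loop
   vertex 3.3 3.4 1.5
   vertex 1.8 3.5 2.7
   vertex 2.3 3.2 3.0
  endloop
 endfacet
 facet normal 0.074 -0.973 -0.217
  outer loop
   vertex 1.7 0.4 1.2
   vertex 3.6 0.3 2.3
   vertex 0.4 0.1 2.1
  endloop
 endfacet
 facet normal -0.496 -0.298 -0.816
  outer loop
   vertex 1.7 0.4 1.2
   vertex 0.4 0.1 2.1
   vertex 2.7 1.2 0.3
  endloop
 endfacet
 facet normal 0.237 -0.842 -0.485
  outer loop
   vertex 1.7 0.4 1.2
   vertex 2.7 1.2 0.3
   vertex 3.6 0.3 2.3
  endloop
 endfacet
 facet normal 0.968 0.086 0.235
  outer loop
   vertex 3.7 1.9 1.3
   vertex 3.6 0.3 2.3
   vertex 4.0 1.8 0.1
  endloop
 endfacet
 facet normal 0.950 0.224 0.219
  outer loop
   vertex 3.7 1.9 1.3
   vertex 4.0 1.8 0.1
   vertex 3.3 3.4 1.5
  endloop
 endfacet
 facet normal 0.901 0.188 0.391
  outer loop
   vertex 3.7 1.9 1.3
   vertex 3.3 3.4 1.5
   vertex 3.6 0.3 2.3
  endloop
 endfacet
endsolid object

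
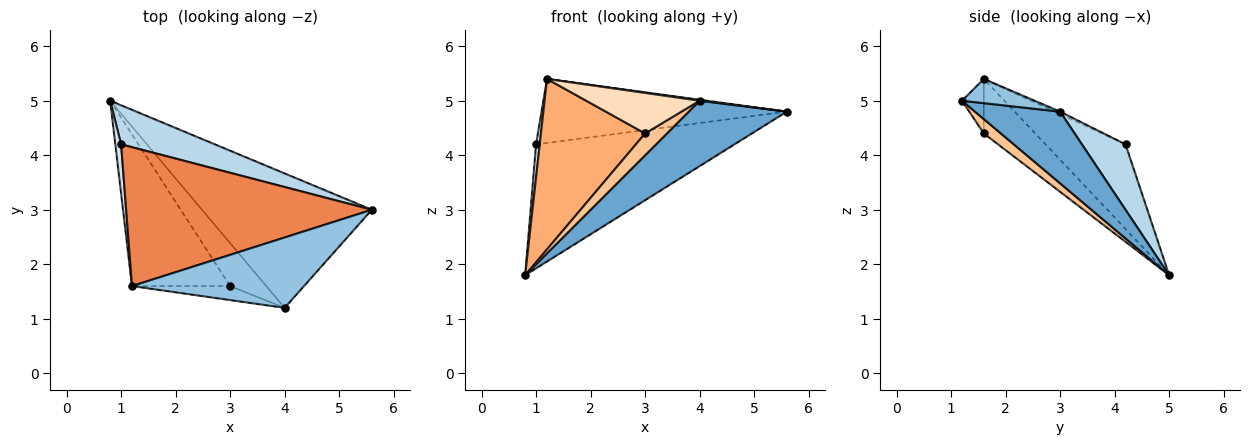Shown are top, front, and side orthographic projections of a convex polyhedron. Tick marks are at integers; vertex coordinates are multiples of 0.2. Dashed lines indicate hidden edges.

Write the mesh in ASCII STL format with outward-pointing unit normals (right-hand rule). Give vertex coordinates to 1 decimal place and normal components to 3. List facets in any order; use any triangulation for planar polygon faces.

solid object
 facet normal 0.355 -0.409 -0.841
  outer loop
   vertex 4.0 1.2 5.0
   vertex 0.8 5.0 1.8
   vertex 5.6 3.0 4.8
  endloop
 endfacet
 facet normal 0.139 -0.014 0.990
  outer loop
   vertex 4.0 1.2 5.0
   vertex 5.6 3.0 4.8
   vertex 1.2 1.6 5.4
  endloop
 endfacet
 facet normal 0.205 0.934 0.294
  outer loop
   vertex 1.0 4.2 4.2
   vertex 5.6 3.0 4.8
   vertex 0.8 5.0 1.8
  endloop
 endfacet
 facet normal -0.997 -0.045 0.068
  outer loop
   vertex 1.0 4.2 4.2
   vertex 0.8 5.0 1.8
   vertex 1.2 1.6 5.4
  endloop
 endfacet
 facet normal -0.009 0.418 0.908
  outer loop
   vertex 1.0 4.2 4.2
   vertex 1.2 1.6 5.4
   vertex 5.6 3.0 4.8
  endloop
 endfacet
 facet normal -0.346 -0.701 -0.623
  outer loop
   vertex 3.0 1.6 4.4
   vertex 1.2 1.6 5.4
   vertex 0.8 5.0 1.8
  endloop
 endfacet
 facet normal 0.334 -0.427 -0.841
  outer loop
   vertex 3.0 1.6 4.4
   vertex 0.8 5.0 1.8
   vertex 4.0 1.2 5.0
  endloop
 endfacet
 facet normal -0.179 -0.930 -0.322
  outer loop
   vertex 3.0 1.6 4.4
   vertex 4.0 1.2 5.0
   vertex 1.2 1.6 5.4
  endloop
 endfacet
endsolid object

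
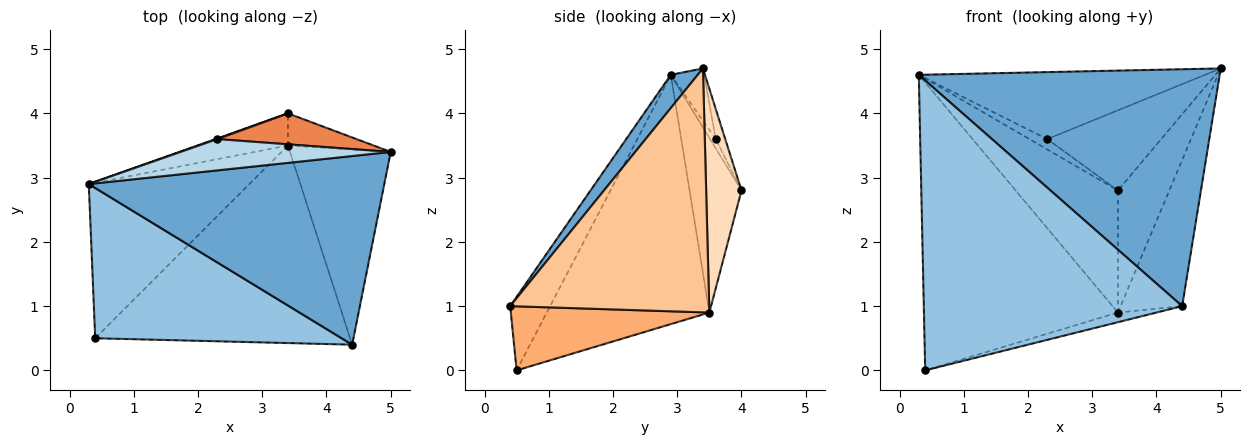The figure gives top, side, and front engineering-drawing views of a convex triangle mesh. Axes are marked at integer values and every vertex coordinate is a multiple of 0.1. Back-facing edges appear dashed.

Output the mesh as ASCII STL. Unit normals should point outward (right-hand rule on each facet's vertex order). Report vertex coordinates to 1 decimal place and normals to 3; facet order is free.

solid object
 facet normal 0.070 -0.780 0.621
  outer loop
   vertex 4.4 0.4 1.0
   vertex 5.0 3.4 4.7
   vertex 0.3 2.9 4.6
  endloop
 endfacet
 facet normal -0.136 -0.880 0.456
  outer loop
   vertex 0.4 0.5 0.0
   vertex 4.4 0.4 1.0
   vertex 0.3 2.9 4.6
  endloop
 endfacet
 facet normal -0.105 0.901 0.421
  outer loop
   vertex 2.3 3.6 3.6
   vertex 0.3 2.9 4.6
   vertex 5.0 3.4 4.7
  endloop
 endfacet
 facet normal -0.304 0.951 0.057
  outer loop
   vertex 2.3 3.6 3.6
   vertex 3.4 4.0 2.8
   vertex 0.3 2.9 4.6
  endloop
 endfacet
 facet normal -0.077 0.930 0.359
  outer loop
   vertex 2.3 3.6 3.6
   vertex 5.0 3.4 4.7
   vertex 3.4 4.0 2.8
  endloop
 endfacet
 facet normal 0.243 0.047 -0.969
  outer loop
   vertex 3.4 3.5 0.9
   vertex 4.4 0.4 1.0
   vertex 0.4 0.5 0.0
  endloop
 endfacet
 facet normal 0.889 0.275 -0.367
  outer loop
   vertex 3.4 3.5 0.9
   vertex 5.0 3.4 4.7
   vertex 4.4 0.4 1.0
  endloop
 endfacet
 facet normal 0.554 0.805 -0.212
  outer loop
   vertex 3.4 3.5 0.9
   vertex 3.4 4.0 2.8
   vertex 5.0 3.4 4.7
  endloop
 endfacet
 facet normal -0.441 0.868 -0.228
  outer loop
   vertex 3.4 3.5 0.9
   vertex 0.3 2.9 4.6
   vertex 3.4 4.0 2.8
  endloop
 endfacet
 facet normal -0.593 0.708 -0.382
  outer loop
   vertex 3.4 3.5 0.9
   vertex 0.4 0.5 0.0
   vertex 0.3 2.9 4.6
  endloop
 endfacet
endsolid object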